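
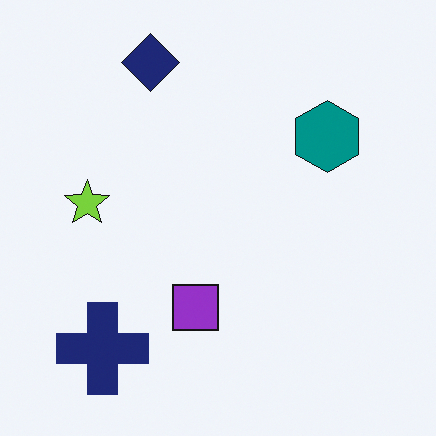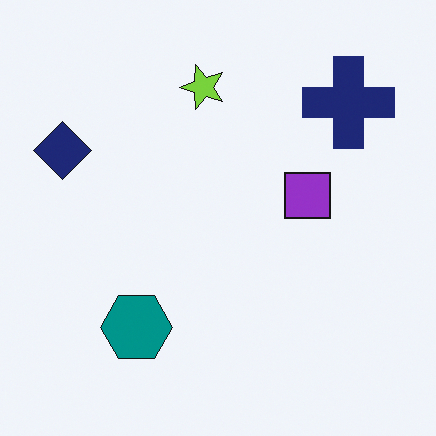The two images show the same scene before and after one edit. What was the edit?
The transformation is: transposed (reflected across the top-left ↔ bottom-right diagonal).

Shapes have swapped their row and column positions — what was in the top-right is now in the bottom-left — a diagonal reflection.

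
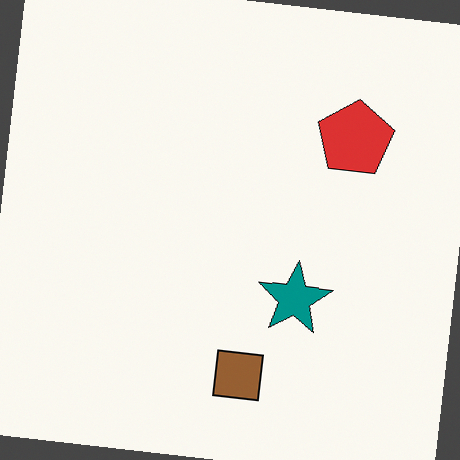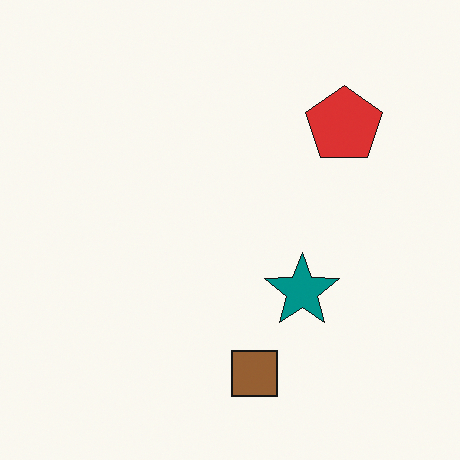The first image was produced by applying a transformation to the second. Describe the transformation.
Rotated clockwise by a few degrees.

Every shape is tilted by the same angle and the image corners show triangular fill wedges — a whole-image rotation by a non-right angle.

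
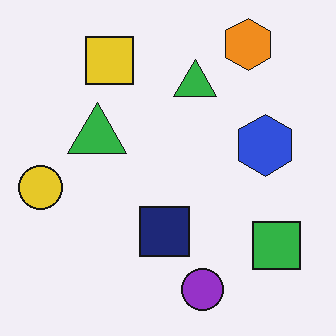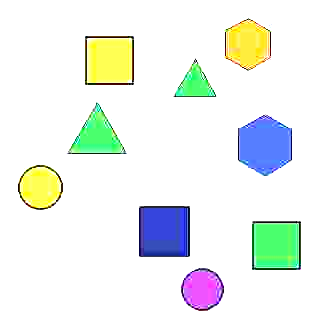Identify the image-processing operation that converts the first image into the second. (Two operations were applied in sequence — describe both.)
The transformation is: heavily JPEG-compressed with obvious blocking artifacts, then noticeably brightened.

Blocky 8×8 compression artifacts appear around shape edges and the flat background shows ringing — characteristic JPEG degradation. Every pixel — background and shapes alike — is uniformly brightened.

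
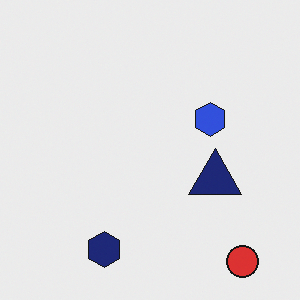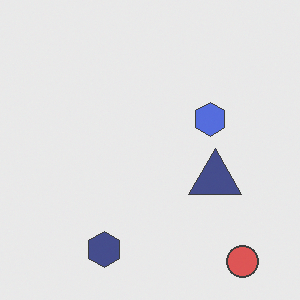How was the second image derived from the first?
The image was given slightly reduced contrast.

Tones are pushed toward mid-grey across the whole image — a global contrast change.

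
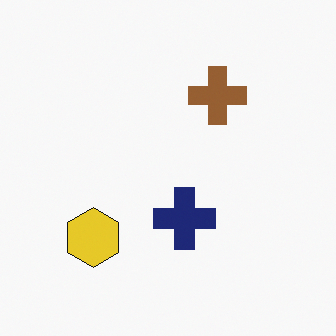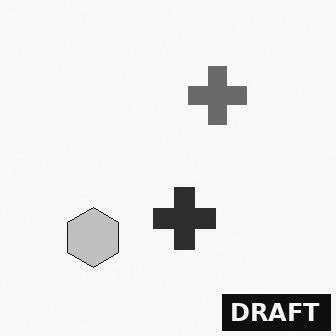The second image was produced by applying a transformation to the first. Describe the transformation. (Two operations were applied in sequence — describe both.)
The image was converted to grayscale, then watermarked with the text "DRAFT" in the lower-right corner.

All color is removed — every shape is now a shade of grey. A dark label reading "DRAFT" appears in the lower-right corner.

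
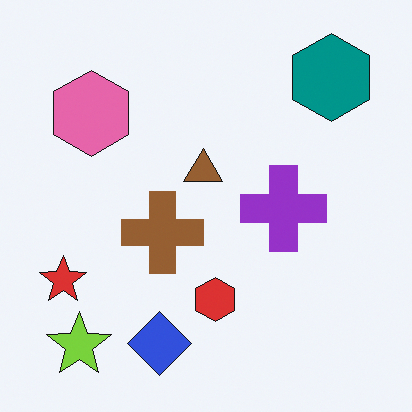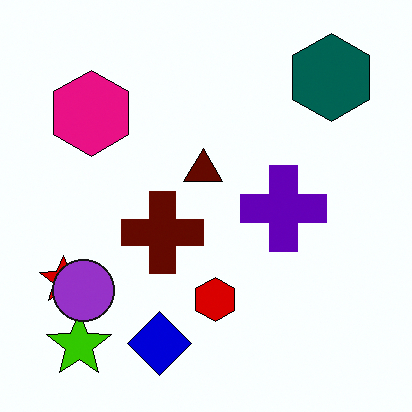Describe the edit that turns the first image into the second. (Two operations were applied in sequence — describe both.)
This is the original image given much higher contrast, then overlaid with an additional purple circle.

Tones are pushed away from mid-grey across the whole image — a global contrast change. A purple circle appears in the second image that is absent from the first.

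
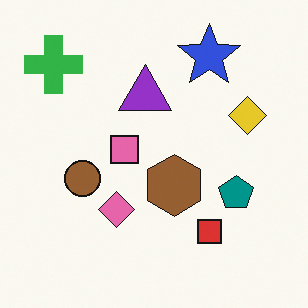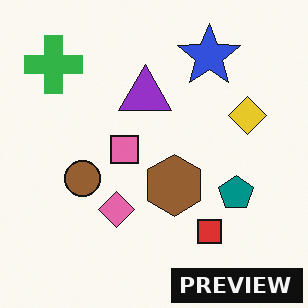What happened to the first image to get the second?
The second image is the first watermarked with the text "PREVIEW" in the lower-right corner.

A dark label reading "PREVIEW" appears in the lower-right corner.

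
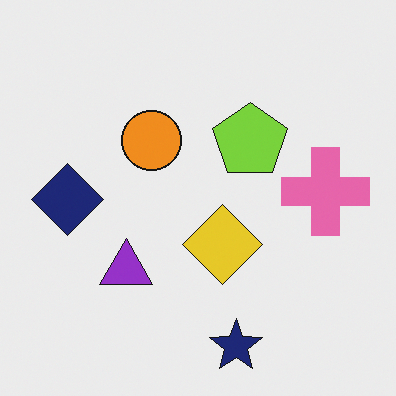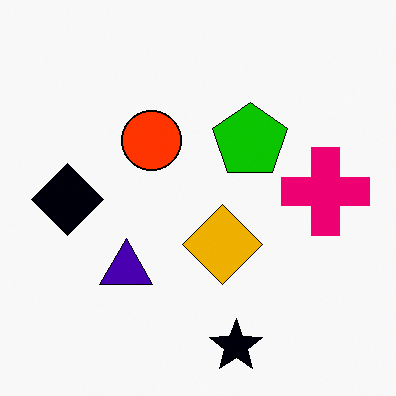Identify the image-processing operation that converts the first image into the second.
The second image is the first boosted in contrast.

Tones are pushed away from mid-grey across the whole image — a global contrast change.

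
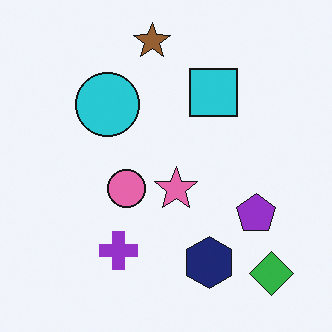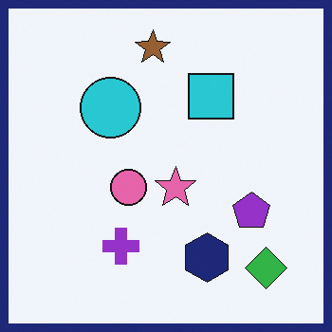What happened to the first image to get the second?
The transformation is: framed with a navy border.

A solid navy frame runs around the edge of the second image, with the content slightly shrunk inside it.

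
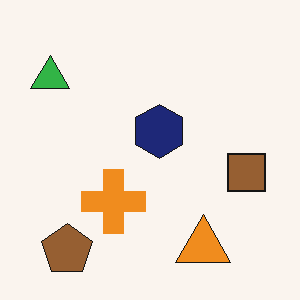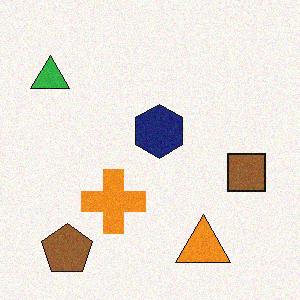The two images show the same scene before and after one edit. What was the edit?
The transformation is: degraded with subtle gaussian noise.

Random speckle covers the whole image, including the flat background.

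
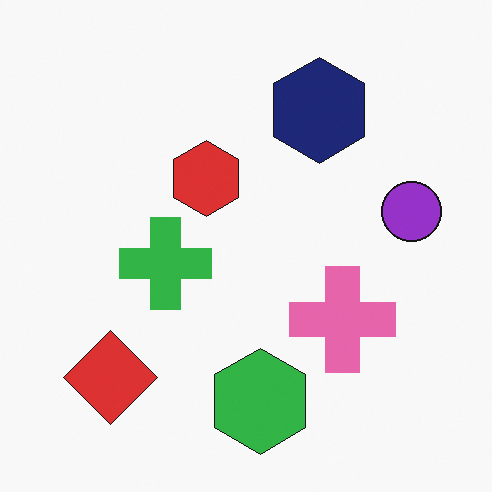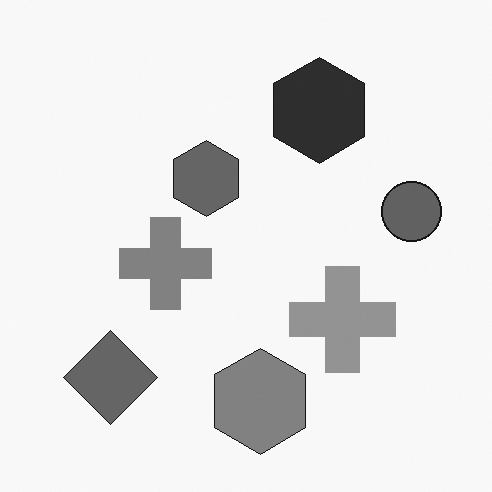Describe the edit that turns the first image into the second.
The transformation is: converted to grayscale.

All color is removed — every shape is now a shade of grey.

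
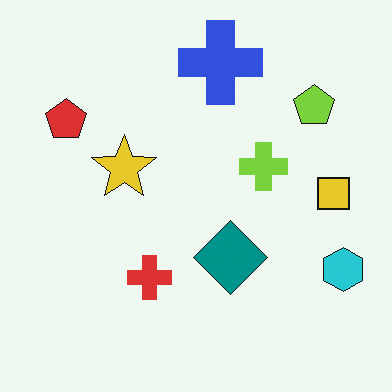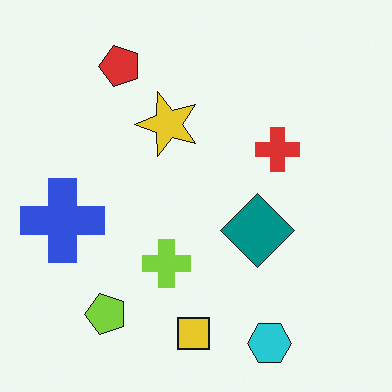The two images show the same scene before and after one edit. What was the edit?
The transformation is: transposed (reflected across the top-left ↔ bottom-right diagonal).

Shapes have swapped their row and column positions — what was in the top-right is now in the bottom-left — a diagonal reflection.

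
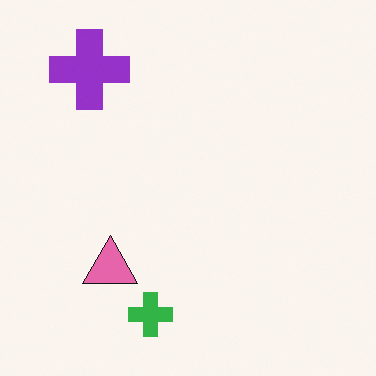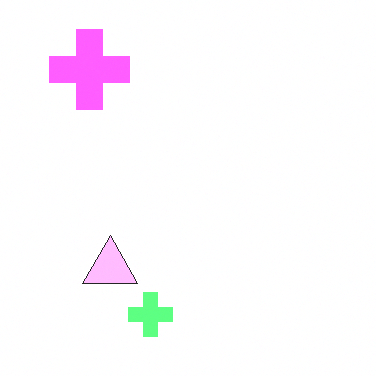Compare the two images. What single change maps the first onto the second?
Brightened a lot.

Every pixel — background and shapes alike — is uniformly brightened.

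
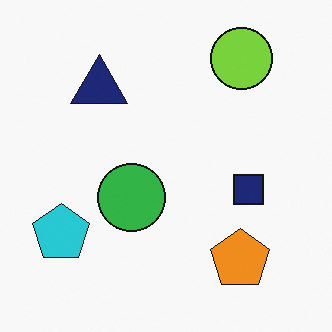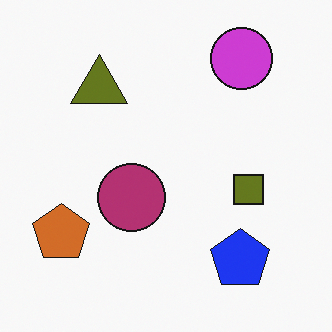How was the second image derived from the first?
It was hue-shifted through roughly half the color wheel.

Every shape's color has rotated by the same amount around the hue wheel — a uniform hue shift.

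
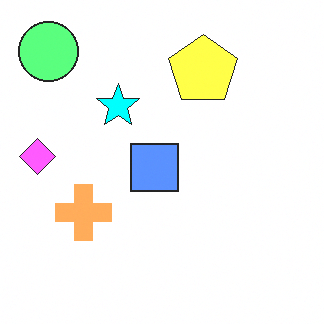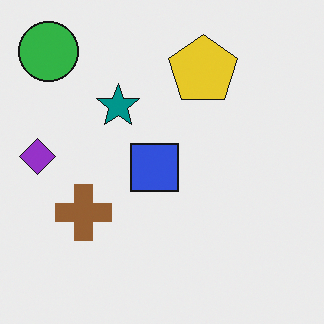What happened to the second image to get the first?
It was brightened a lot.

Every pixel — background and shapes alike — is uniformly brightened.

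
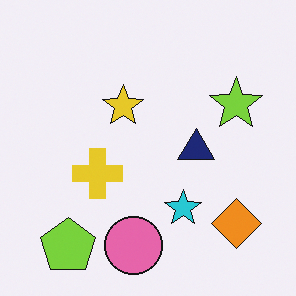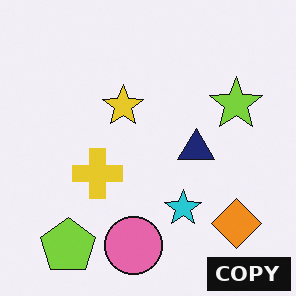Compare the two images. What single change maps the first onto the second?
The image was watermarked with the text "COPY" in the lower-right corner.

A dark label reading "COPY" appears in the lower-right corner.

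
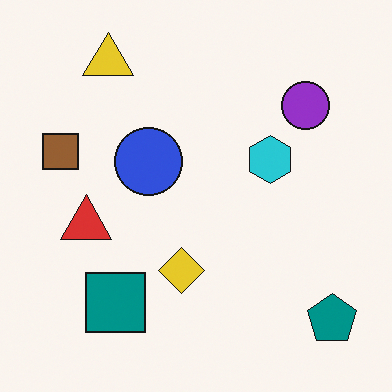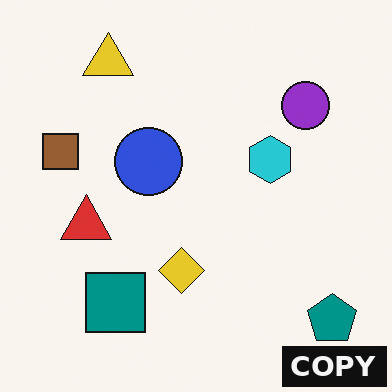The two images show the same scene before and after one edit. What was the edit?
The second image is the first watermarked with the text "COPY" in the lower-right corner.

A dark label reading "COPY" appears in the lower-right corner.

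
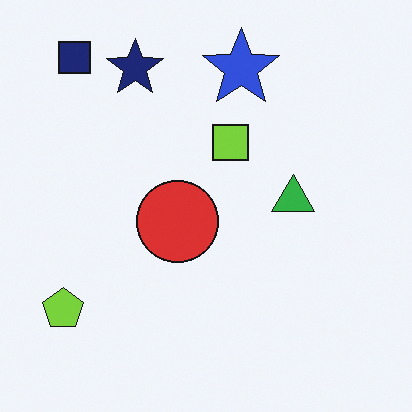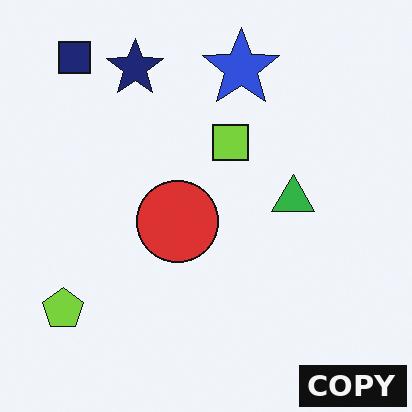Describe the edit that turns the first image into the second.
It was watermarked with the text "COPY" in the lower-right corner.

A dark label reading "COPY" appears in the lower-right corner.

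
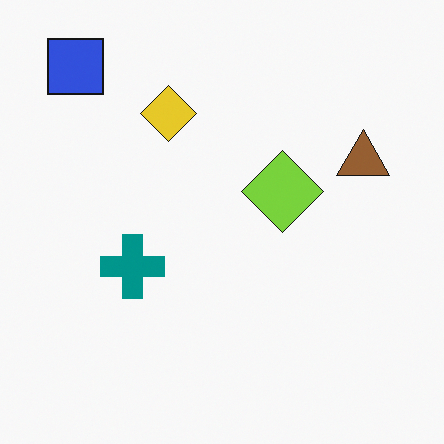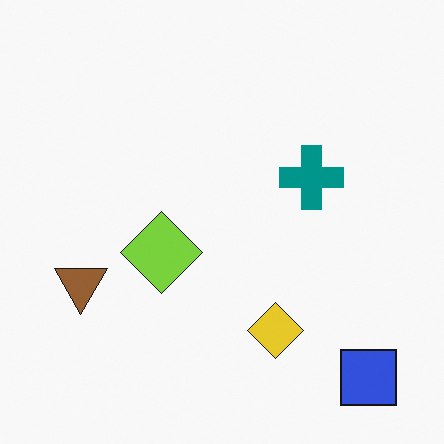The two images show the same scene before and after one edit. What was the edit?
The transformation is: rotated 180°.

The blue square sits in the top-left of the first image and the bottom-right of the second — consistent with a whole-image 180° rotation.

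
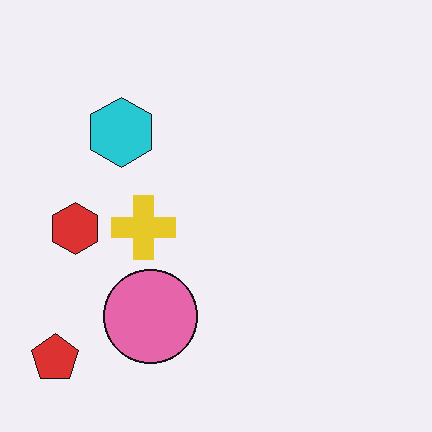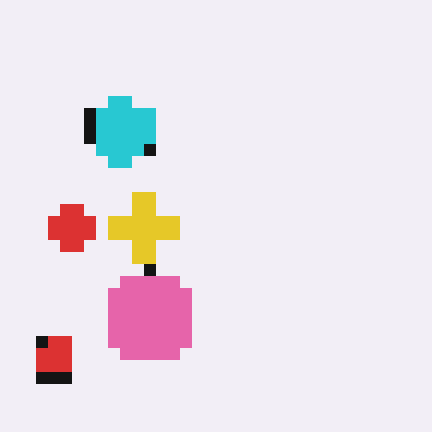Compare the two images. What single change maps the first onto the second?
This is the original image heavily pixelated into large blocks.

Shapes are reduced to large square blocks; fine edges and outlines are lost — a downscale-then-upscale (mosaic) effect.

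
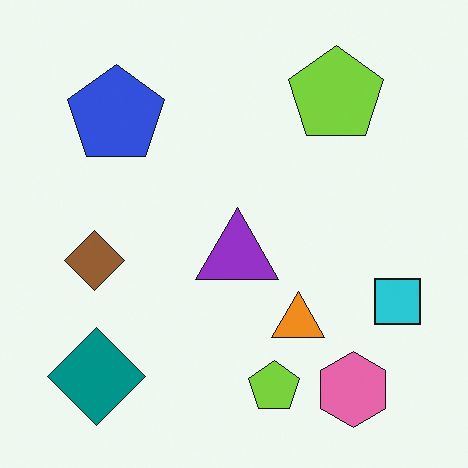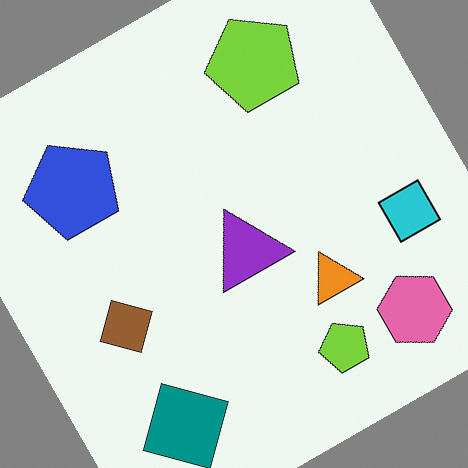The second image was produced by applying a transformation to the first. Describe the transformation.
This is the original image rotated counter-clockwise by a clearly visible amount.

Every shape is tilted by the same angle and the image corners show triangular fill wedges — a whole-image rotation by a non-right angle.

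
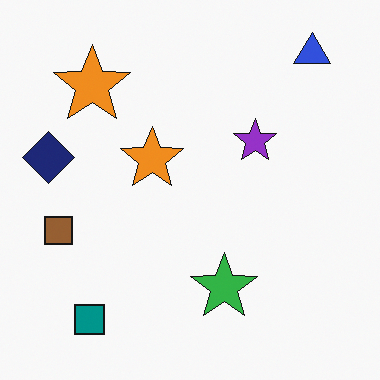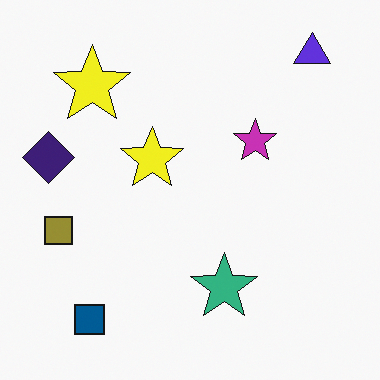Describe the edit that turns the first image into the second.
The image was hue-shifted by a small amount.

Every shape's color has rotated by the same amount around the hue wheel — a uniform hue shift.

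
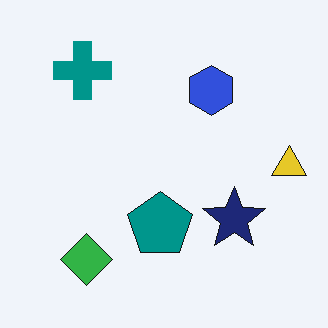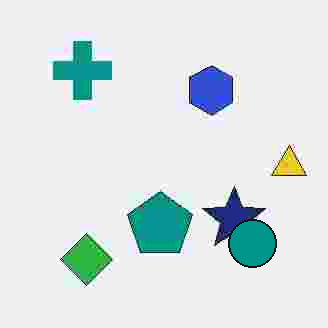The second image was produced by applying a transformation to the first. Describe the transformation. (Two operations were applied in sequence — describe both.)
This is the original image heavily JPEG-compressed with obvious blocking artifacts, then overlaid with an additional teal circle.

Blocky 8×8 compression artifacts appear around shape edges and the flat background shows ringing — characteristic JPEG degradation. A teal circle appears in the second image that is absent from the first.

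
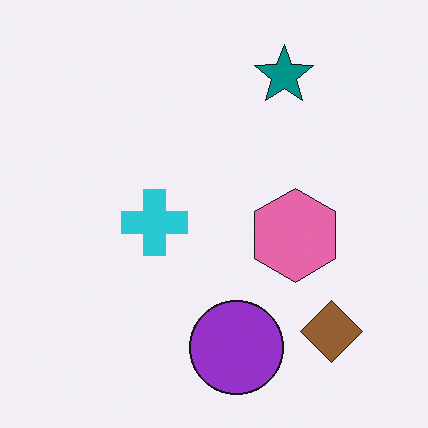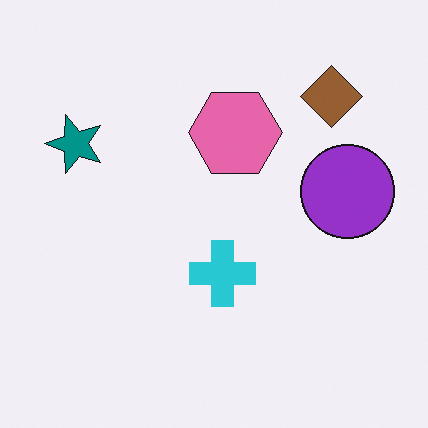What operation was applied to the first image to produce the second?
The second image is the first rotated 90° counter-clockwise.

The brown diamond sits in the bottom-right of the first image and the top-right of the second — consistent with a whole-image 90° counter-clockwise rotation.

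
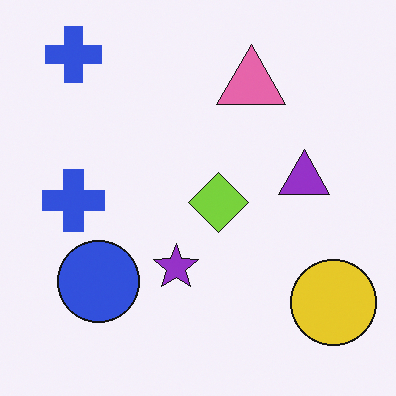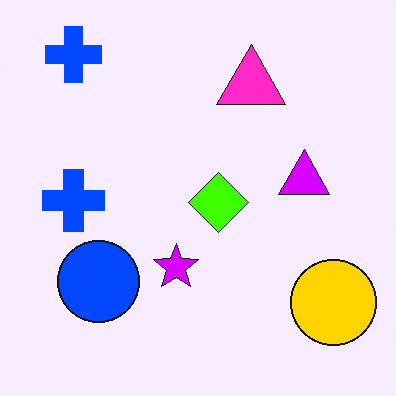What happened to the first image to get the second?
The second image is the first made much more vivid (saturation change).

All colors are more vivid — a global saturation change.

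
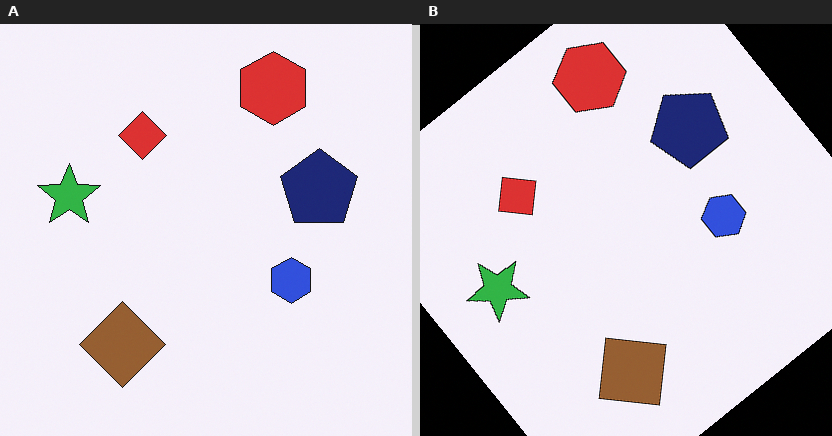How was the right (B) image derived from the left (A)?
The image was rotated counter-clockwise by a large amount — several tens of degrees.

Every shape is tilted by the same angle and the image corners show triangular fill wedges — a whole-image rotation by a non-right angle.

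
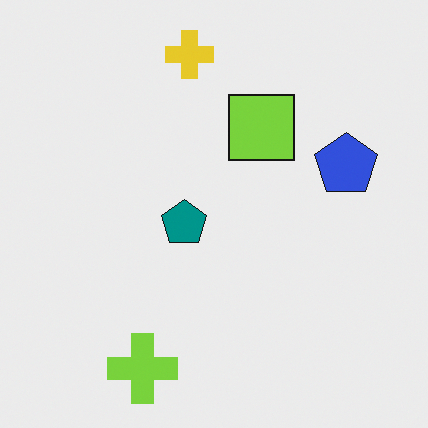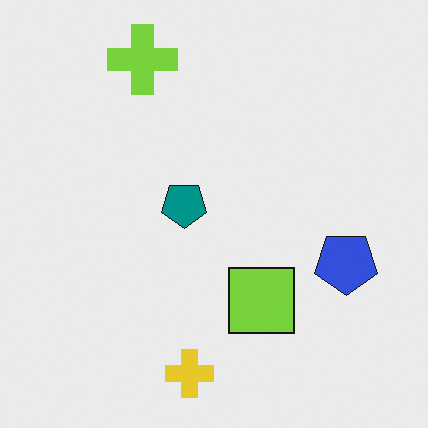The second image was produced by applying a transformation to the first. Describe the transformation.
This is the original image flipped vertically (top ↔ bottom).

The yellow cross is in the top of the first image and the bottom of the second — shapes on opposite sides of the horizontal midline have swapped in a mirror flip.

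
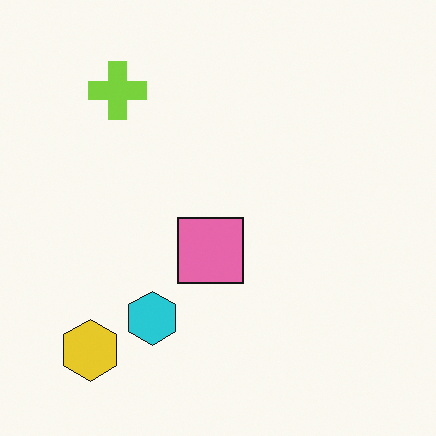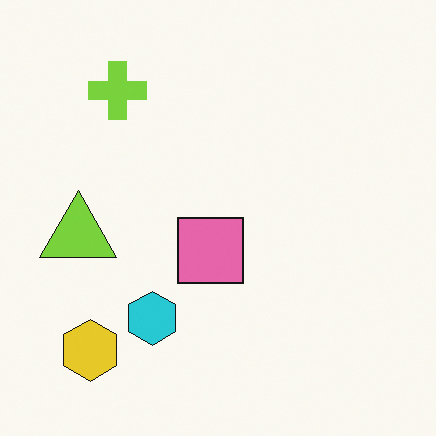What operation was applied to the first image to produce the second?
The transformation is: overlaid with an additional lime triangle.

A lime triangle appears in the second image that is absent from the first.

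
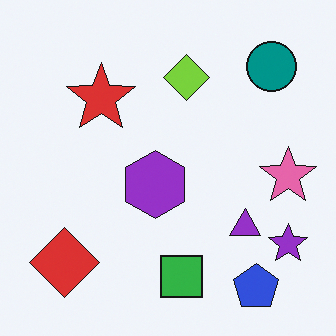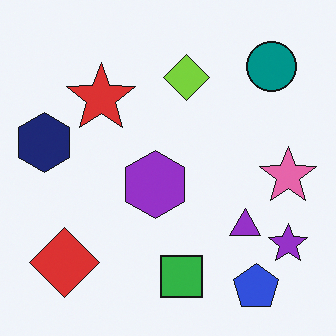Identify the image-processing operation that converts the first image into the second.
Overlaid with an additional navy hexagon.

A navy hexagon appears in the second image that is absent from the first.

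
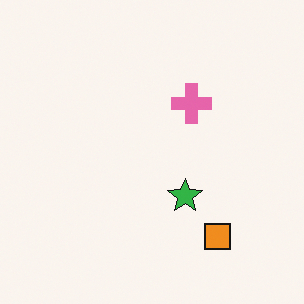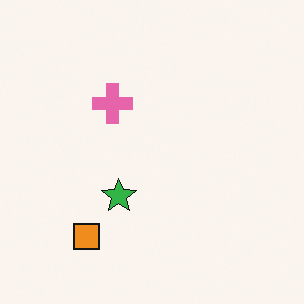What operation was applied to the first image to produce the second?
Flipped horizontally (left ↔ right).

The orange square is in the bottom-right of the first image and the bottom-left of the second — shapes on opposite sides of the vertical midline have swapped in a mirror flip.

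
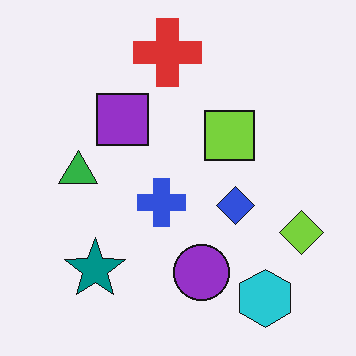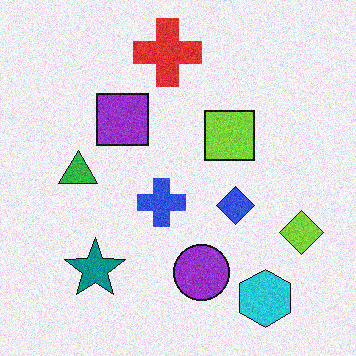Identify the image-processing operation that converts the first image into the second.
The image was degraded with visible gaussian noise.

Random speckle covers the whole image, including the flat background.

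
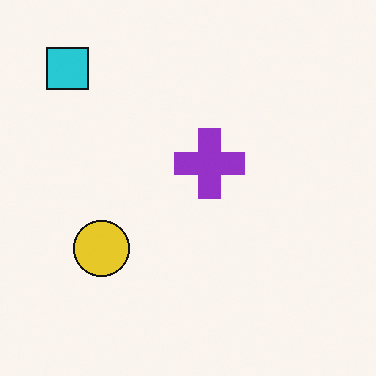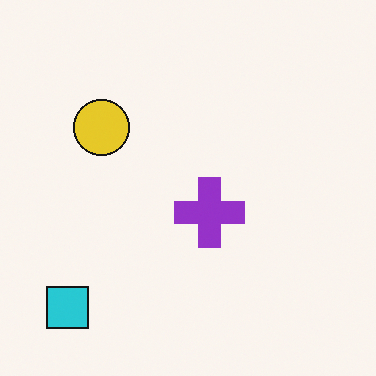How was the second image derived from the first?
The transformation is: flipped vertically (top ↔ bottom).

The cyan square is in the top-left of the first image and the bottom-left of the second — shapes on opposite sides of the horizontal midline have swapped in a mirror flip.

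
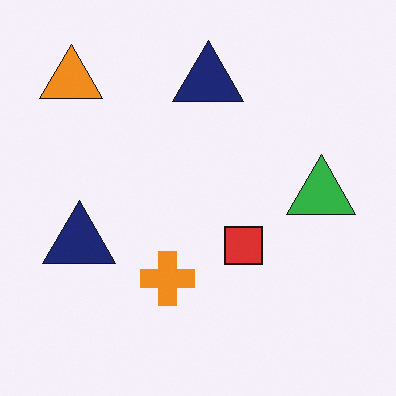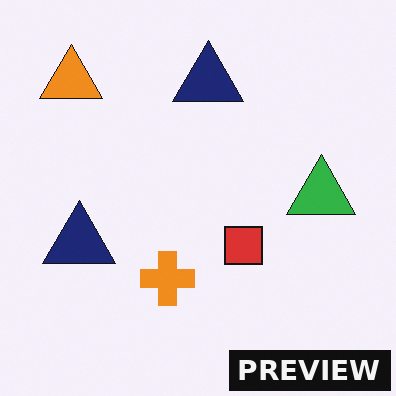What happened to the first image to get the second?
This is the original image watermarked with the text "PREVIEW" in the lower-right corner.

A dark label reading "PREVIEW" appears in the lower-right corner.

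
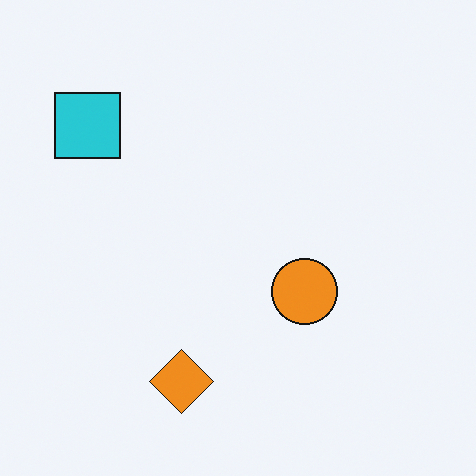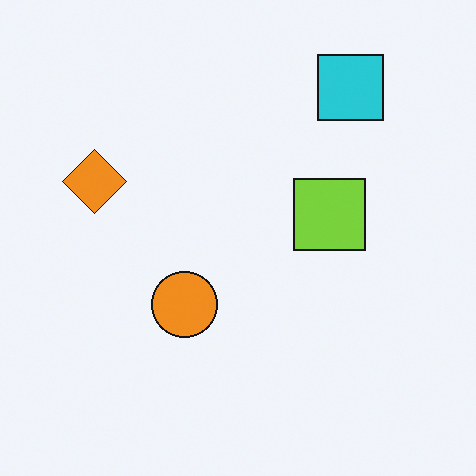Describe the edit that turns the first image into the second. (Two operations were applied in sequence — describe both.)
The transformation is: rotated 90° clockwise, then overlaid with an additional lime square.

The cyan square sits in the top-left of the first image and the top-right of the second — consistent with a whole-image 90° clockwise rotation. A lime square appears in the second image that is absent from the first.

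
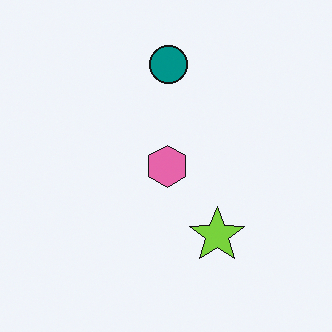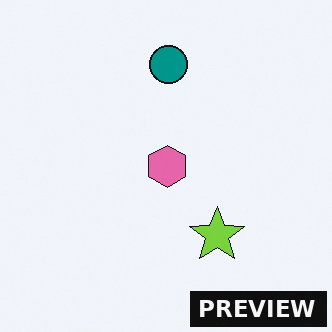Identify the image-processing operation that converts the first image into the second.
The second image is the first watermarked with the text "PREVIEW" in the lower-right corner.

A dark label reading "PREVIEW" appears in the lower-right corner.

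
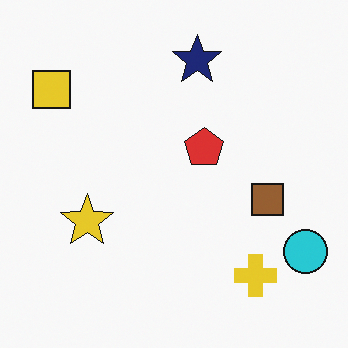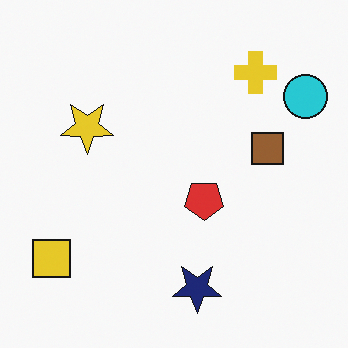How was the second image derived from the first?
The transformation is: flipped vertically (top ↔ bottom).

The navy star is in the top of the first image and the bottom of the second — shapes on opposite sides of the horizontal midline have swapped in a mirror flip.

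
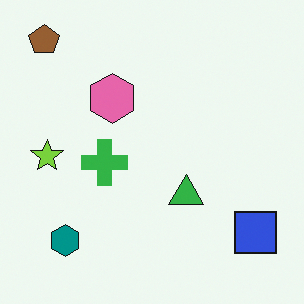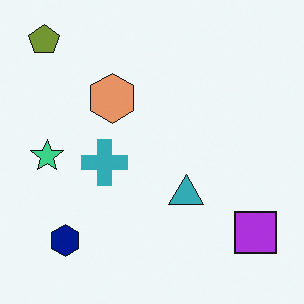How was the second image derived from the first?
It was hue-shifted by a small amount.

Every shape's color has rotated by the same amount around the hue wheel — a uniform hue shift.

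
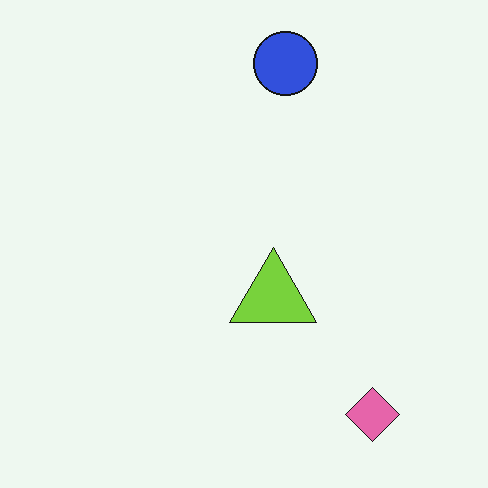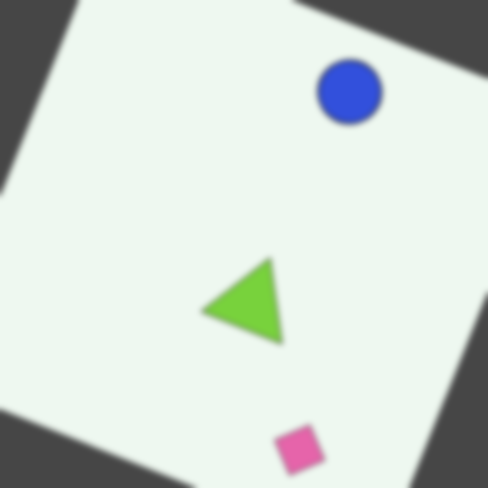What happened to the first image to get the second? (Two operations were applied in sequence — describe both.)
It was rotated clockwise by a moderate amount, then moderately blurred.

Every shape is tilted by the same angle and the image corners show triangular fill wedges — a whole-image rotation by a non-right angle. Shape edges and outlines are uniformly softened across the whole image.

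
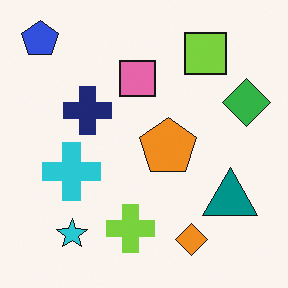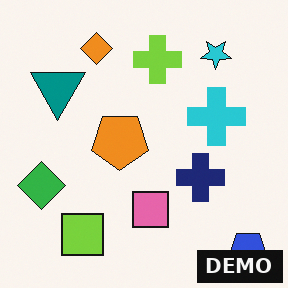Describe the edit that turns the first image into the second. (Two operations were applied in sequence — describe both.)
Rotated 180°, then watermarked with the text "DEMO" in the lower-right corner.

The blue pentagon sits in the top-left of the first image and the bottom-right of the second — consistent with a whole-image 180° rotation. A dark label reading "DEMO" appears in the lower-right corner.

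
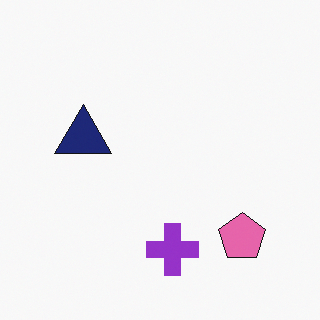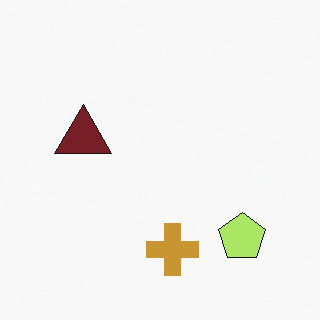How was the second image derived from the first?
The transformation is: hue-shifted noticeably.

Every shape's color has rotated by the same amount around the hue wheel — a uniform hue shift.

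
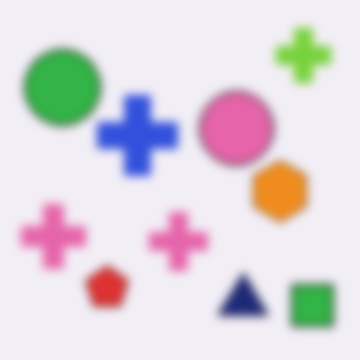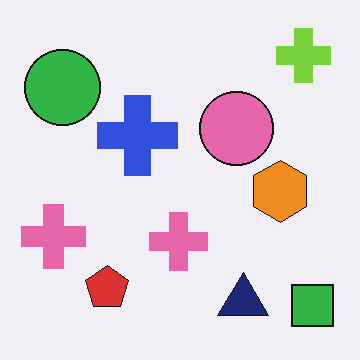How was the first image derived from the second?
The first image is the second moderately blurred.

Shape edges and outlines are uniformly softened across the whole image.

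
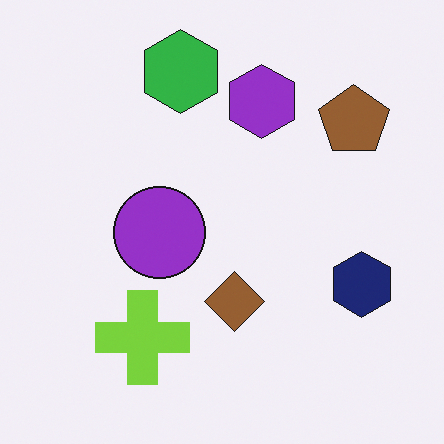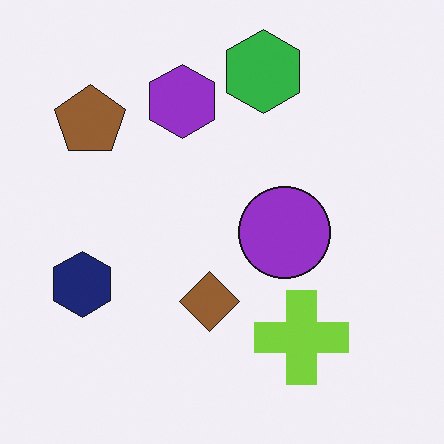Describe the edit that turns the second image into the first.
It was flipped horizontally (left ↔ right).

The navy hexagon is in the left of the second image and the right of the first — shapes on opposite sides of the vertical midline have swapped in a mirror flip.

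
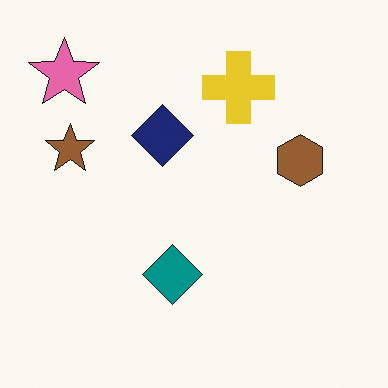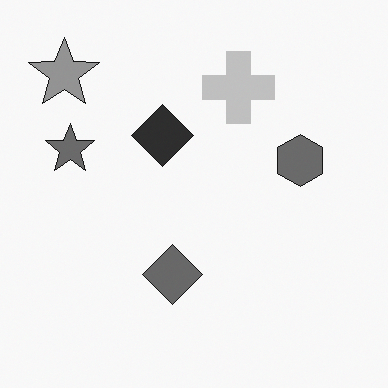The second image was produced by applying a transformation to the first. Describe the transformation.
It was converted to grayscale.

All color is removed — every shape is now a shade of grey.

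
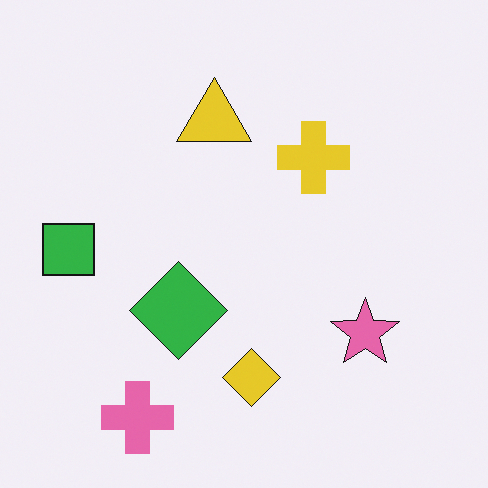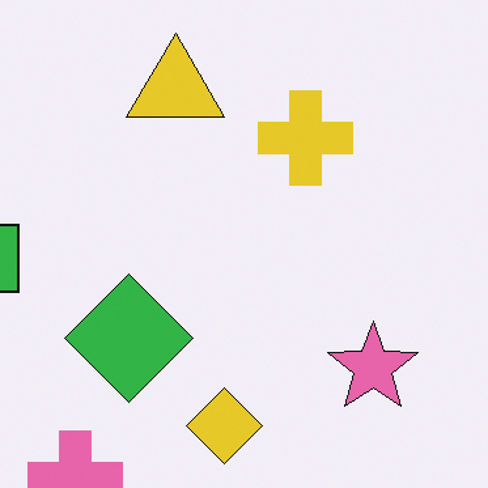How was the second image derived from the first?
This is the original image cropped slightly and scaled back up.

The visible shapes are larger and the field of view is narrower; shapes near the original edges may be partly or wholly outside the frame — a crop-and-rescale.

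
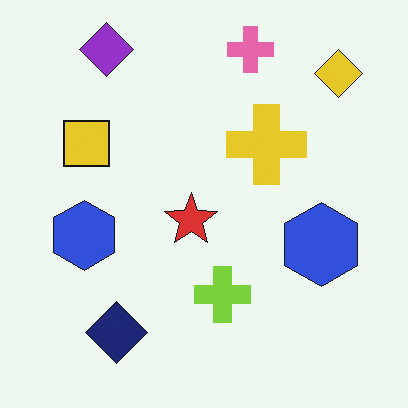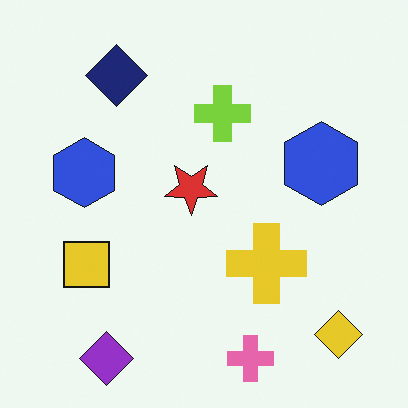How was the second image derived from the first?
The image was flipped vertically (top ↔ bottom).

The pink cross is in the top of the first image and the bottom of the second — shapes on opposite sides of the horizontal midline have swapped in a mirror flip.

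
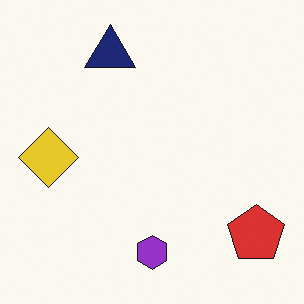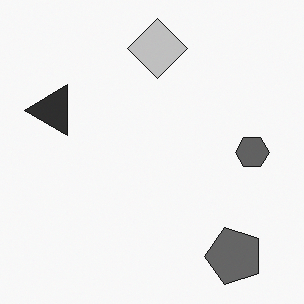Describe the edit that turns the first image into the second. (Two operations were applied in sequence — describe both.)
Converted to grayscale, then transposed (reflected across the top-left ↔ bottom-right diagonal).

All color is removed — every shape is now a shade of grey. Shapes have swapped their row and column positions — what was in the top-right is now in the bottom-left — a diagonal reflection.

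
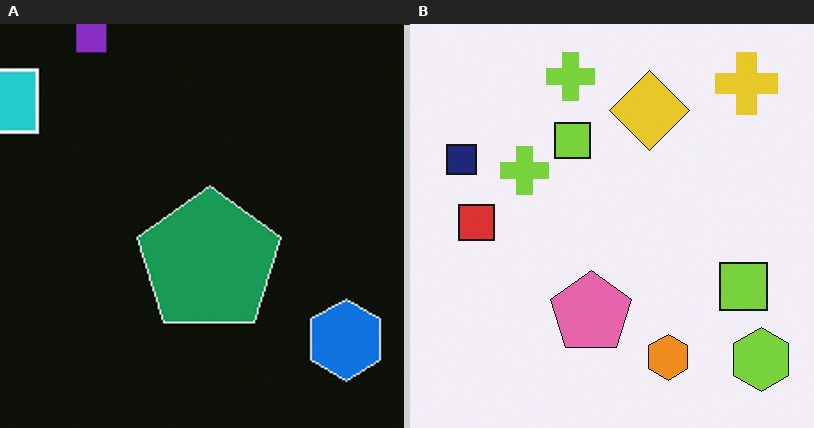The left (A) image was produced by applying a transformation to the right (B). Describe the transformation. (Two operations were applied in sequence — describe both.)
The left (A) image is the right (B) color-inverted (negative), then cropped to a noticeably smaller region and rescaled.

The light background has become dark and every shape's color is its complement — a photographic negative. The visible shapes are larger and the field of view is narrower; shapes near the original edges may be partly or wholly outside the frame — a crop-and-rescale.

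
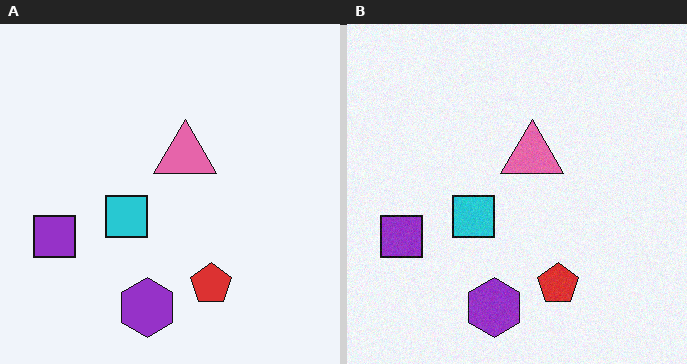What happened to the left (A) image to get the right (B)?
It was degraded with subtle gaussian noise.

Random speckle covers the whole image, including the flat background.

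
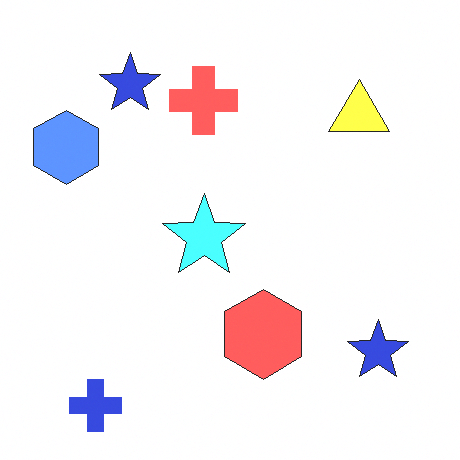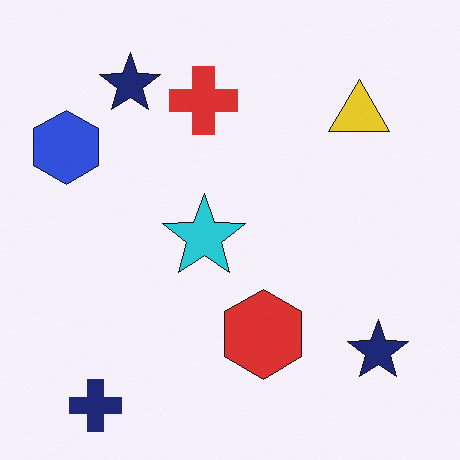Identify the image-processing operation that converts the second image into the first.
The first image is the second noticeably brightened.

Every pixel — background and shapes alike — is uniformly brightened.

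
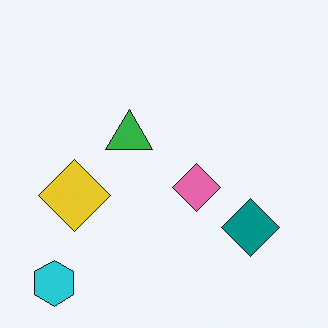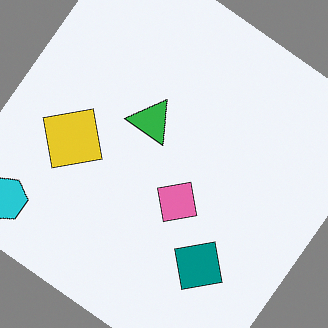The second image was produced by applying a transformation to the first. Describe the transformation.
It was rotated clockwise by a large amount — several tens of degrees.

Every shape is tilted by the same angle and the image corners show triangular fill wedges — a whole-image rotation by a non-right angle.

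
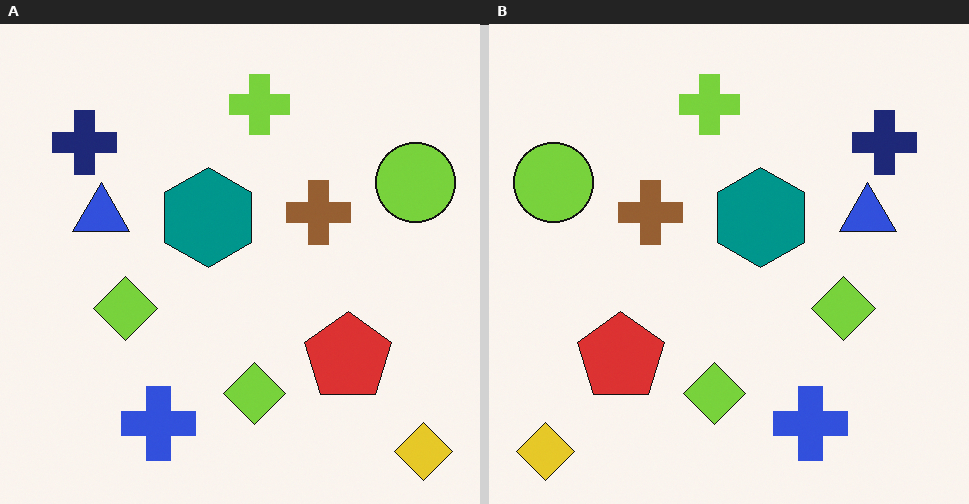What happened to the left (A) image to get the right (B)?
Flipped horizontally (left ↔ right).

The yellow diamond is in the bottom-right of the left (A) image and the bottom-left of the right (B) — shapes on opposite sides of the vertical midline have swapped in a mirror flip.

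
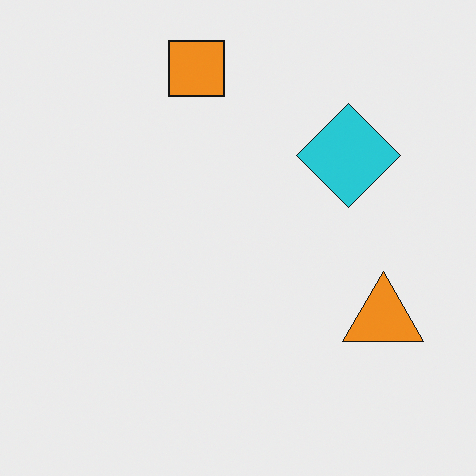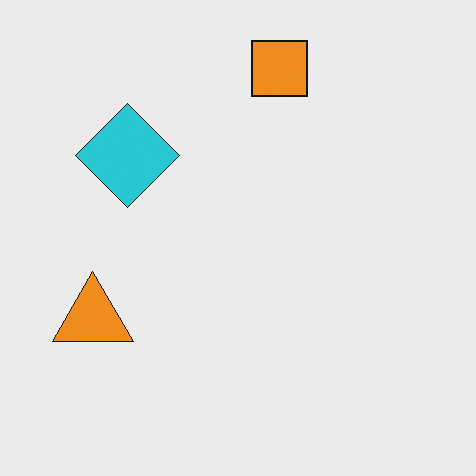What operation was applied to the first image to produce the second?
This is the original image flipped horizontally (left ↔ right).

The orange triangle is in the bottom-right of the first image and the bottom-left of the second — shapes on opposite sides of the vertical midline have swapped in a mirror flip.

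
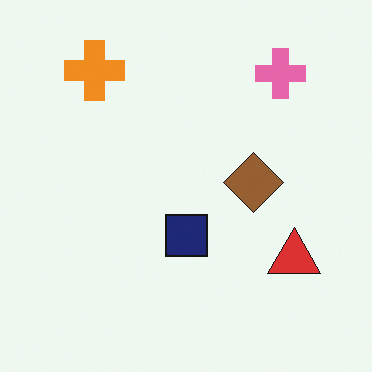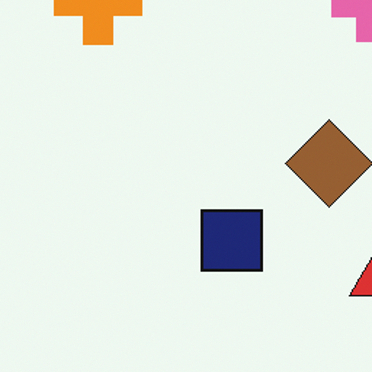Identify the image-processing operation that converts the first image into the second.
The transformation is: cropped slightly and scaled back up.

The visible shapes are larger and the field of view is narrower; shapes near the original edges may be partly or wholly outside the frame — a crop-and-rescale.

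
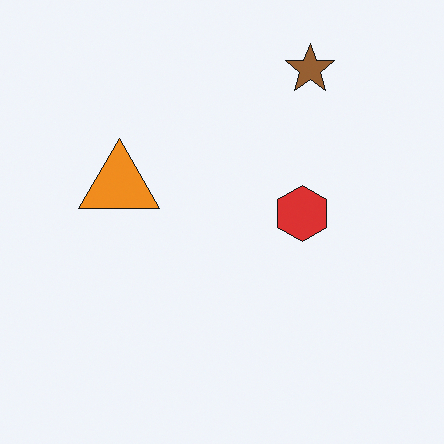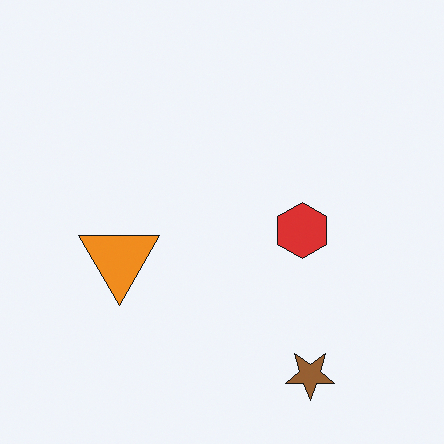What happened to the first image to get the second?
It was flipped vertically (top ↔ bottom).

The brown star is in the top-right of the first image and the bottom-right of the second — shapes on opposite sides of the horizontal midline have swapped in a mirror flip.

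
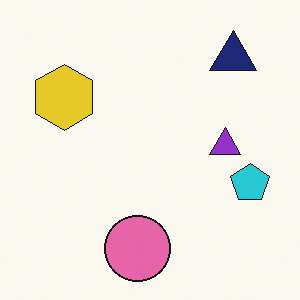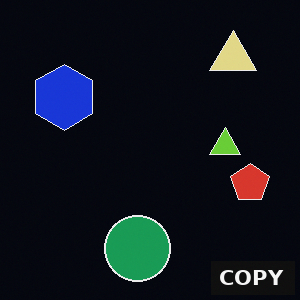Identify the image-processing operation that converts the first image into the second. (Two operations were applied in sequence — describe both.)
The second image is the first color-inverted (negative), then watermarked with the text "COPY" in the lower-right corner.

The light background has become dark and every shape's color is its complement — a photographic negative. A dark label reading "COPY" appears in the lower-right corner.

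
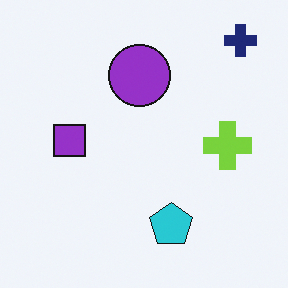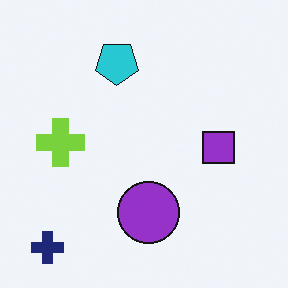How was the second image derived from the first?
Rotated 180°.

The navy cross sits in the top-right of the first image and the bottom-left of the second — consistent with a whole-image 180° rotation.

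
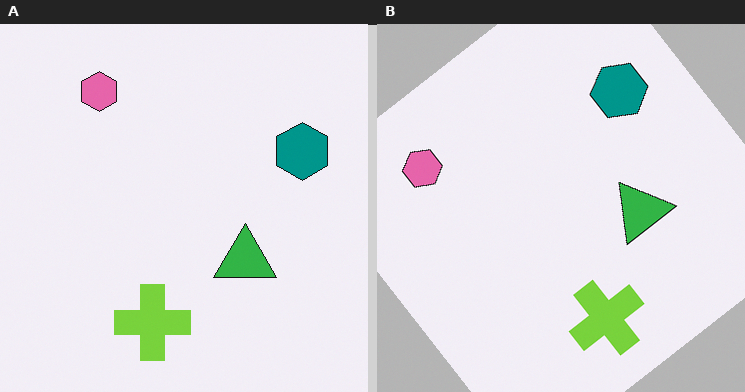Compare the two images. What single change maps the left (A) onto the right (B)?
It was rotated counter-clockwise by a large amount — several tens of degrees.

Every shape is tilted by the same angle and the image corners show triangular fill wedges — a whole-image rotation by a non-right angle.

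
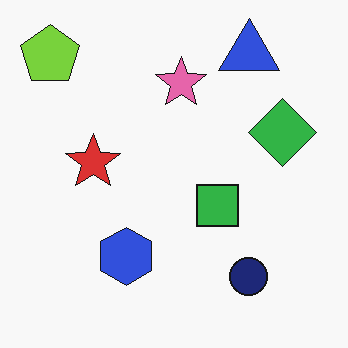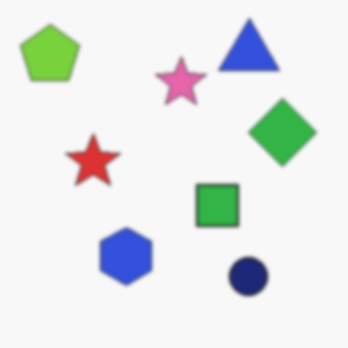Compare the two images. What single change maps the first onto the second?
Lightly blurred.

Shape edges and outlines are uniformly softened across the whole image.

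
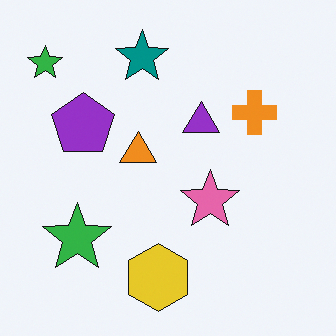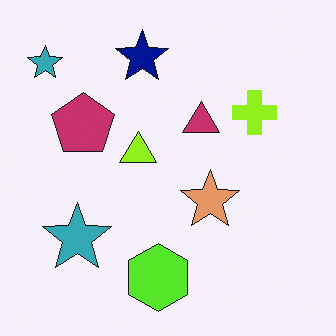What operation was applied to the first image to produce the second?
It was hue-shifted by a small amount.

Every shape's color has rotated by the same amount around the hue wheel — a uniform hue shift.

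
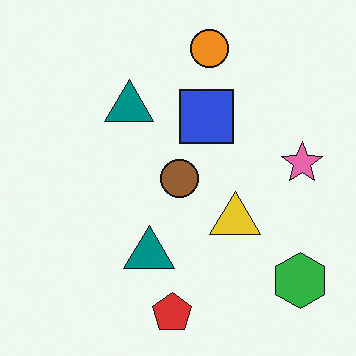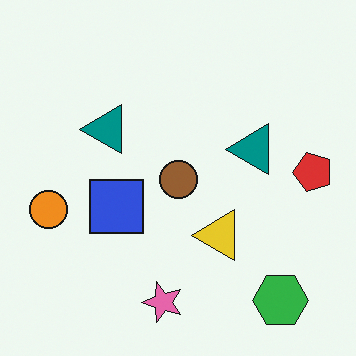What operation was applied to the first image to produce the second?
The second image is the first transposed (reflected across the top-left ↔ bottom-right diagonal).

Shapes have swapped their row and column positions — what was in the top-right is now in the bottom-left — a diagonal reflection.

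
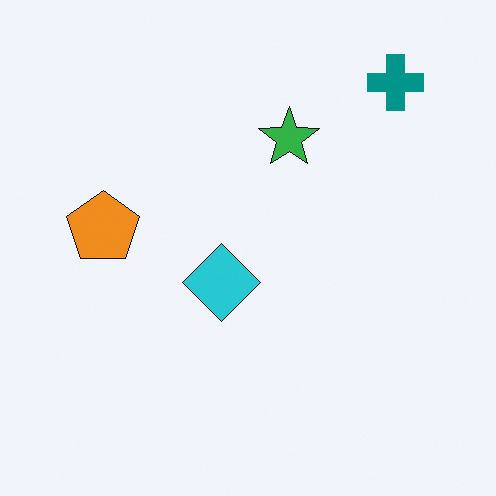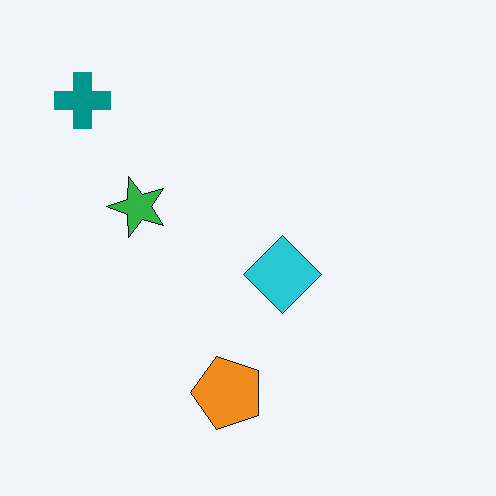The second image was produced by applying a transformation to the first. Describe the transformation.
Rotated 90° counter-clockwise.

The teal cross sits in the top-right of the first image and the top-left of the second — consistent with a whole-image 90° counter-clockwise rotation.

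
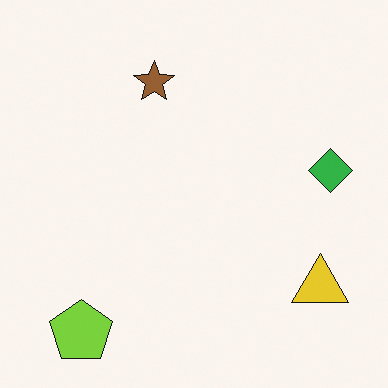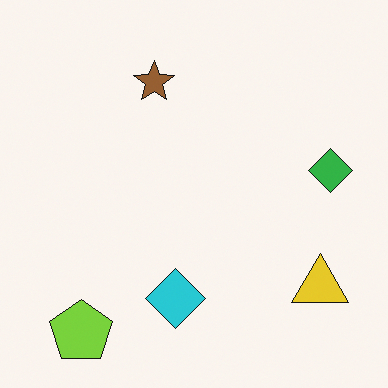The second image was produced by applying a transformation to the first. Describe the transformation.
Overlaid with an additional cyan diamond.

A cyan diamond appears in the second image that is absent from the first.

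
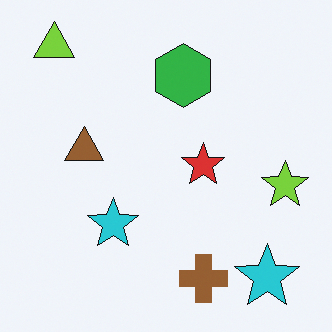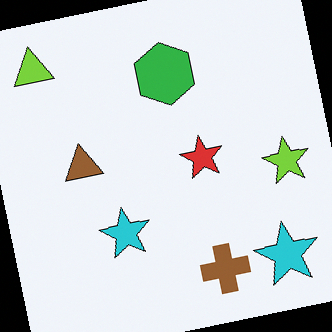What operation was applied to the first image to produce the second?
Rotated counter-clockwise by a few degrees.

Every shape is tilted by the same angle and the image corners show triangular fill wedges — a whole-image rotation by a non-right angle.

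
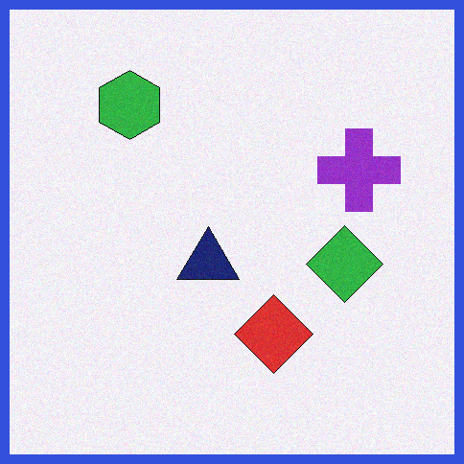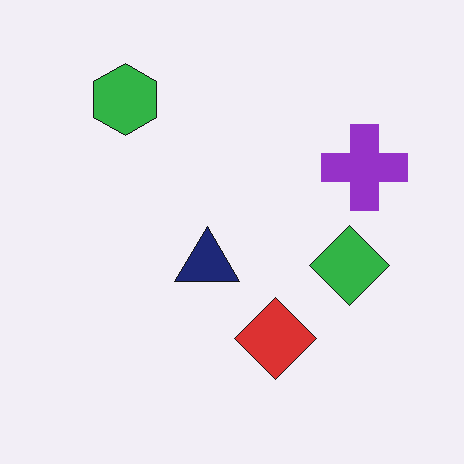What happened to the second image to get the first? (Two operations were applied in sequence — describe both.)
The first image is the second degraded with a light layer of grain, then framed with a blue border.

Random speckle covers the whole image, including the flat background. A solid blue frame runs around the edge of the first image, with the content slightly shrunk inside it.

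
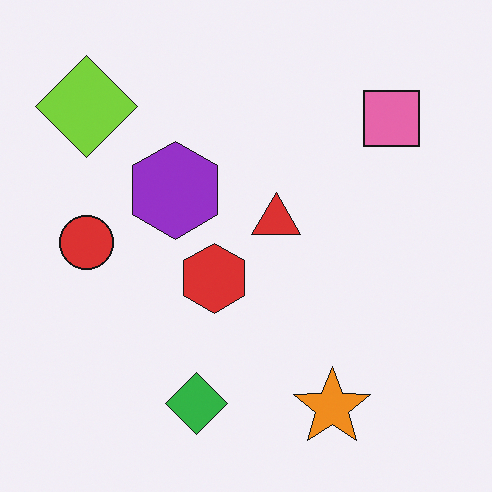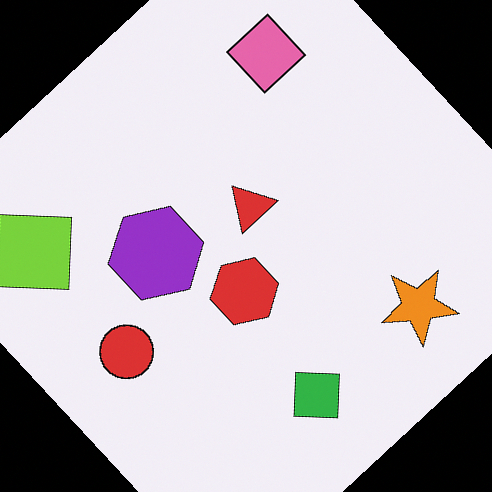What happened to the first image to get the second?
The transformation is: rotated counter-clockwise by a large amount — several tens of degrees.

Every shape is tilted by the same angle and the image corners show triangular fill wedges — a whole-image rotation by a non-right angle.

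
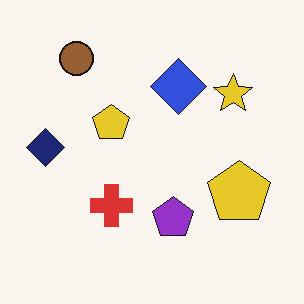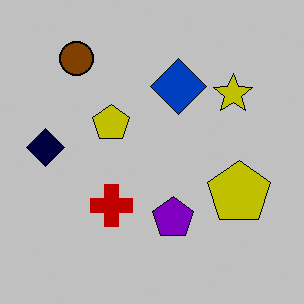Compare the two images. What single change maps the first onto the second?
The image was aggressively posterized.

Each flat color has snapped to a coarser quantized level — most visibly, the near-white background has dropped to a flat grey.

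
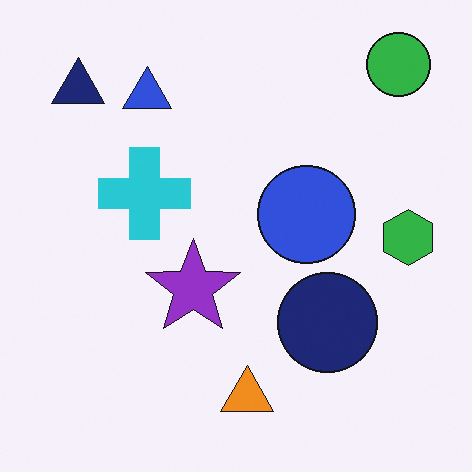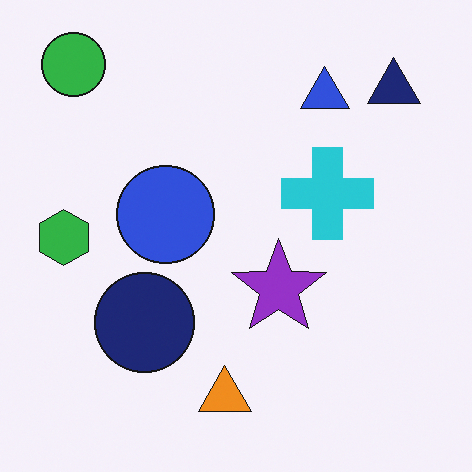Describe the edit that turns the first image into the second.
The transformation is: flipped horizontally (left ↔ right).

The green hexagon is in the right of the first image and the left of the second — shapes on opposite sides of the vertical midline have swapped in a mirror flip.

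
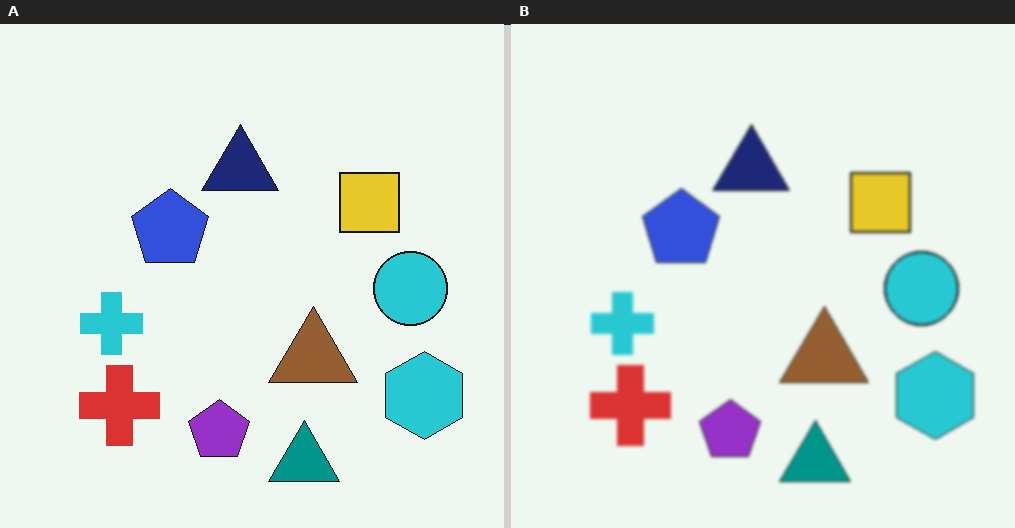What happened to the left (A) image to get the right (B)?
This is the original image slightly softened.

Shape edges and outlines are uniformly softened across the whole image.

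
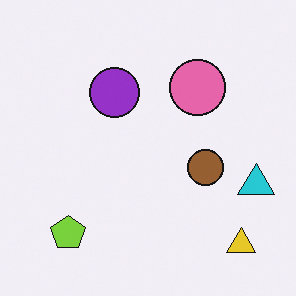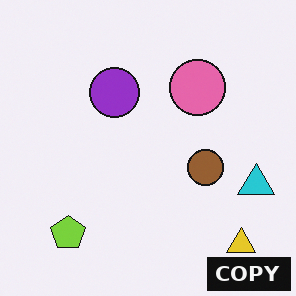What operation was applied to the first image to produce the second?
The second image is the first watermarked with the text "COPY" in the lower-right corner.

A dark label reading "COPY" appears in the lower-right corner.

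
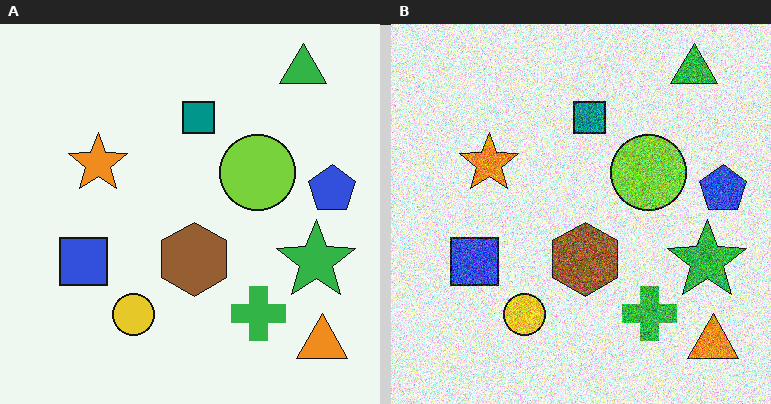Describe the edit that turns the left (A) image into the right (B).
It was degraded with heavy additive noise.

Random speckle covers the whole image, including the flat background.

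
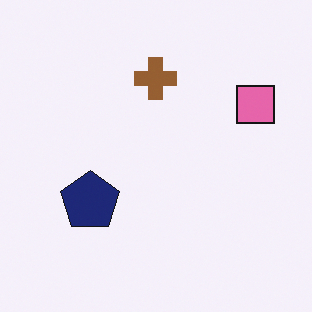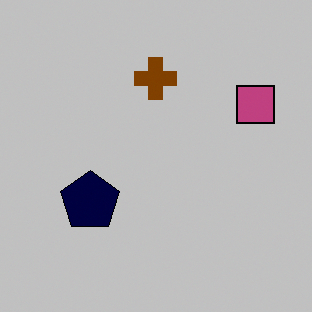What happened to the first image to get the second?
The image was heavily posterized to just a handful of flat colors.

Each flat color has snapped to a coarser quantized level — most visibly, the near-white background has dropped to a flat grey.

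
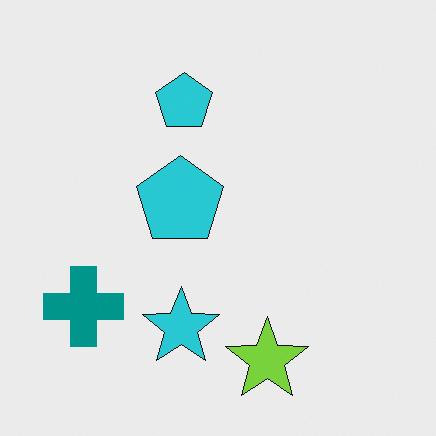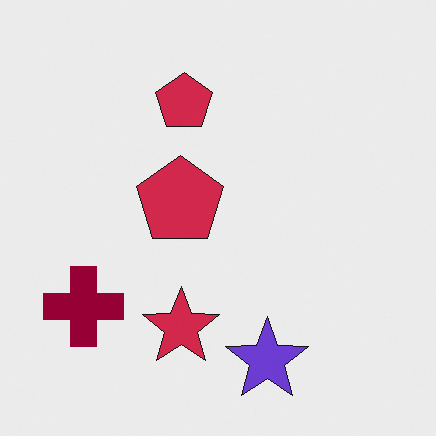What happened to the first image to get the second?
The second image is the first hue-shifted through roughly half the color wheel.

Every shape's color has rotated by the same amount around the hue wheel — a uniform hue shift.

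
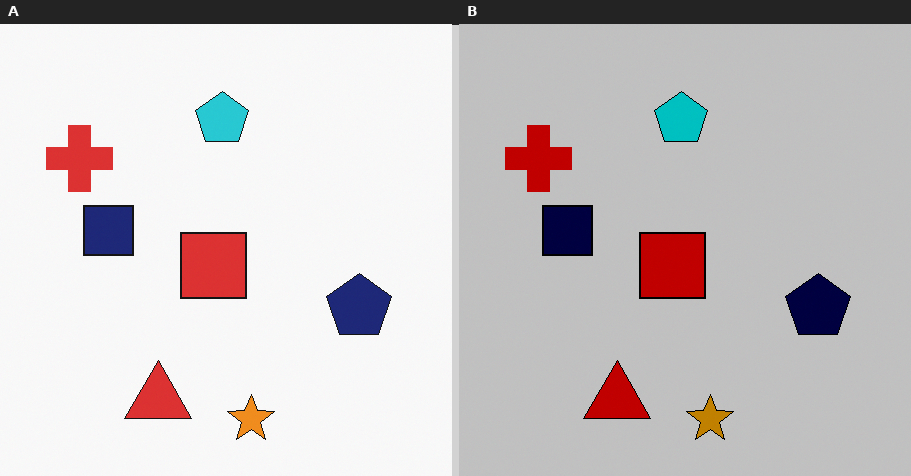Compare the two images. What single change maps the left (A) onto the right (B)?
The image was heavily posterized to just a handful of flat colors.

Each flat color has snapped to a coarser quantized level — most visibly, the near-white background has dropped to a flat grey.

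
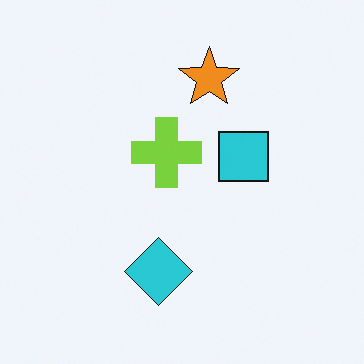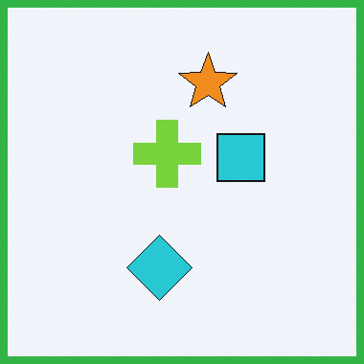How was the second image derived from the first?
Framed with a green border.

A solid green frame runs around the edge of the second image, with the content slightly shrunk inside it.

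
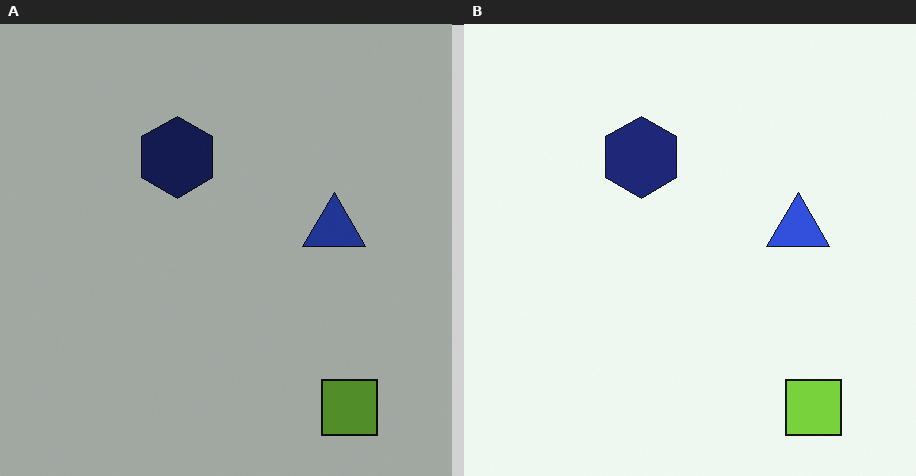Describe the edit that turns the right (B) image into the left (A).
The image was noticeably darkened.

Every pixel — background and shapes alike — is uniformly darkened.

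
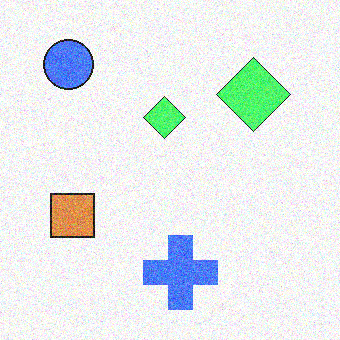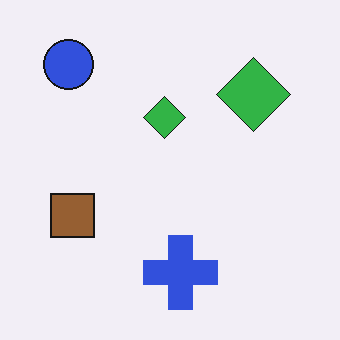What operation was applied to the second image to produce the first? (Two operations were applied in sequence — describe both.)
It was substantially brightened, then degraded with visible gaussian noise.

Every pixel — background and shapes alike — is uniformly brightened. Random speckle covers the whole image, including the flat background.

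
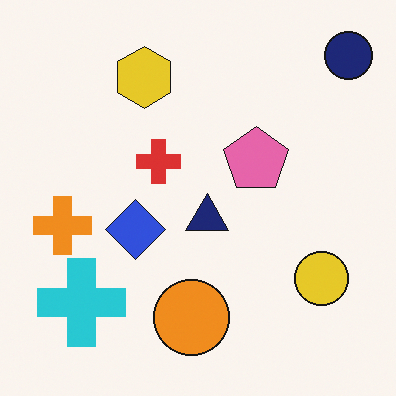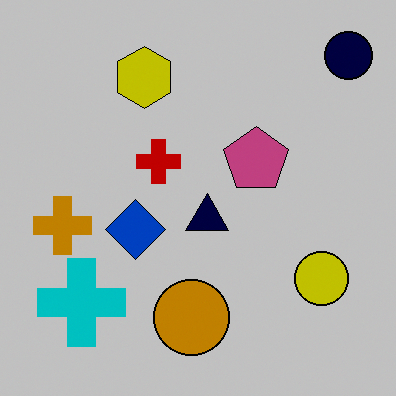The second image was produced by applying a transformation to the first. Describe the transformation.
It was heavily posterized to just a handful of flat colors.

Each flat color has snapped to a coarser quantized level — most visibly, the near-white background has dropped to a flat grey.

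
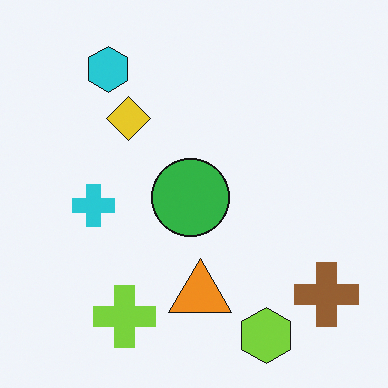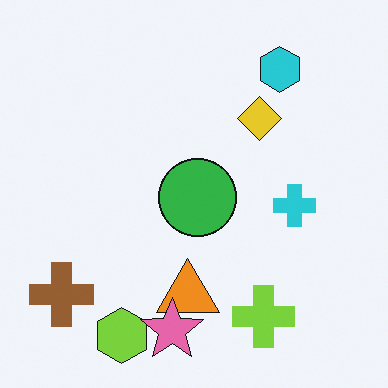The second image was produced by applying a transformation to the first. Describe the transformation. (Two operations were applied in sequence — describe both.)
The transformation is: flipped horizontally (left ↔ right), then overlaid with an additional pink star.

The brown cross is in the bottom-right of the first image and the bottom-left of the second — shapes on opposite sides of the vertical midline have swapped in a mirror flip. A pink star appears in the second image that is absent from the first.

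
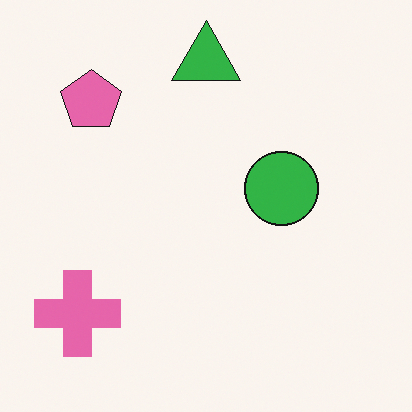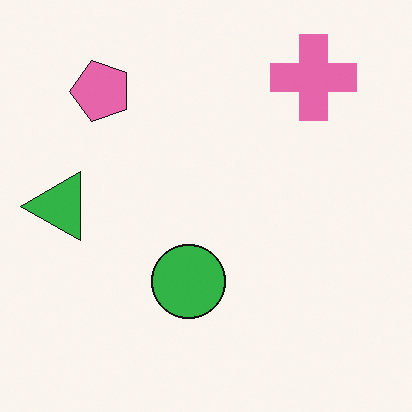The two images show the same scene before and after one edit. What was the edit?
Transposed (reflected across the top-left ↔ bottom-right diagonal).

Shapes have swapped their row and column positions — what was in the top-right is now in the bottom-left — a diagonal reflection.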